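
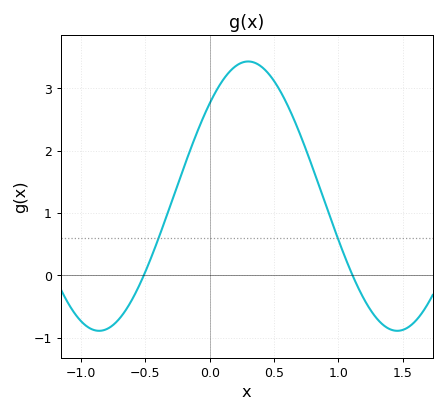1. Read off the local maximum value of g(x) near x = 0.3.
3.43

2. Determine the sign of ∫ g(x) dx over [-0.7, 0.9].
positive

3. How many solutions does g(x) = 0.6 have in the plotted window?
2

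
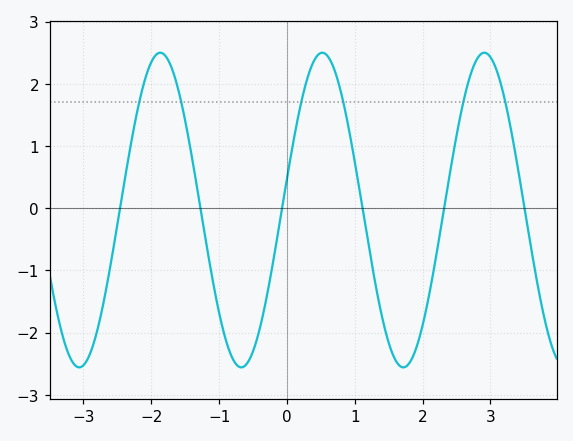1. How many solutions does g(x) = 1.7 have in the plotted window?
6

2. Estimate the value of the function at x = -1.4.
0.8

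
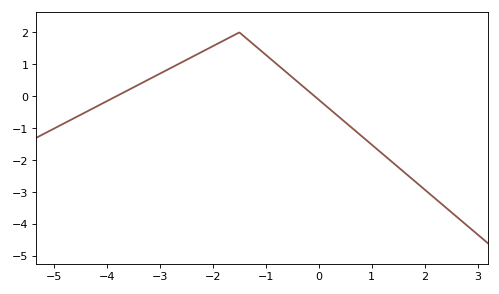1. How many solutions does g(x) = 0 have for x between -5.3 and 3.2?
2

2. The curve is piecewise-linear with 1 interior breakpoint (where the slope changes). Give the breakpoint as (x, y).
(-1.5, 2)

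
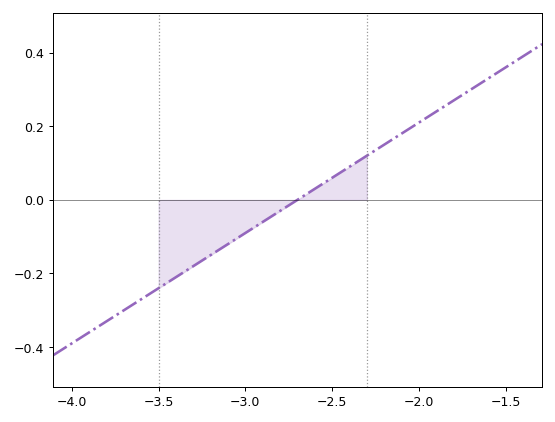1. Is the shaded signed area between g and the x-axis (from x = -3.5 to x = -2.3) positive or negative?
negative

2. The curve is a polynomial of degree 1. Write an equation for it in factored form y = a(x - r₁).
y = 0.3(x + 2.7)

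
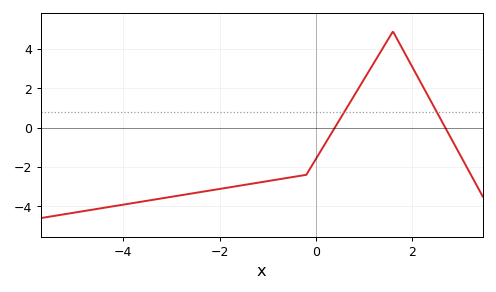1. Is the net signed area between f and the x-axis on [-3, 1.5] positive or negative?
negative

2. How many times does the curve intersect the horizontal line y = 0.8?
2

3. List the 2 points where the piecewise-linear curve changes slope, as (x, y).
(-0.2, -2.4); (1.6, 4.9)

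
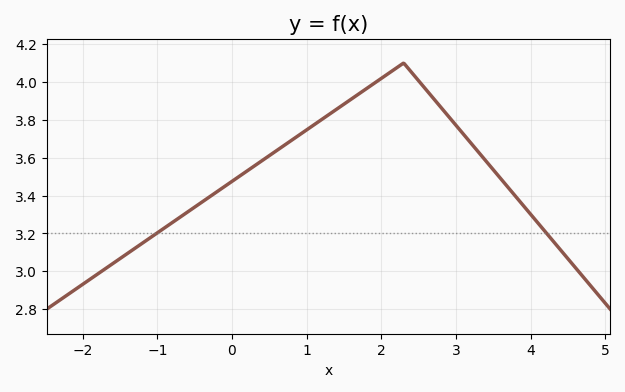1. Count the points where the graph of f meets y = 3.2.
2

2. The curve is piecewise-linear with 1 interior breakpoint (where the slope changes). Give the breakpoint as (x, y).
(2.3, 4.1)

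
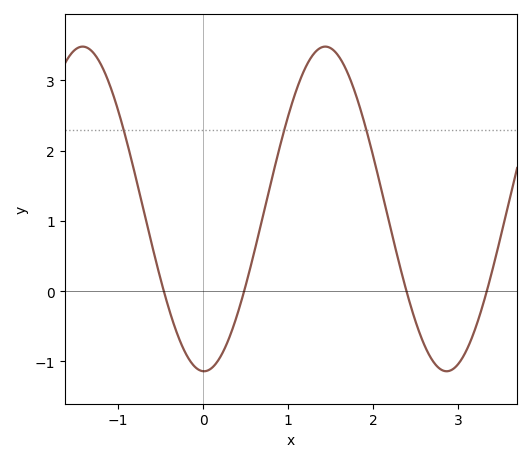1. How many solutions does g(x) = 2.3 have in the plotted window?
3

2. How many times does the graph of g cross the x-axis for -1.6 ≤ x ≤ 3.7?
4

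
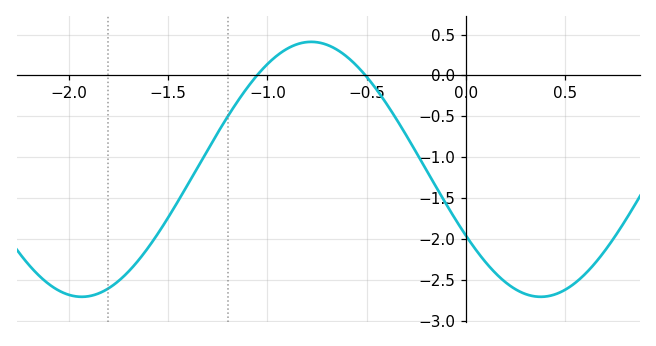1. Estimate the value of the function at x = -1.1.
-0.146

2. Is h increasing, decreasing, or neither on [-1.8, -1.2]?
increasing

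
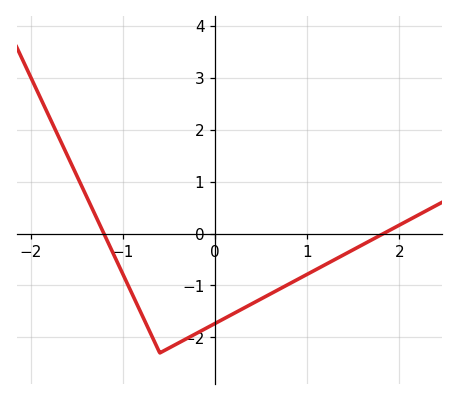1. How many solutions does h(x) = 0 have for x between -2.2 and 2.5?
2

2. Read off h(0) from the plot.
-1.7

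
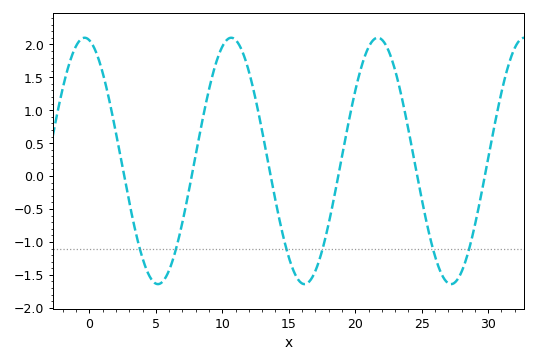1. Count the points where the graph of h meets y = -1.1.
6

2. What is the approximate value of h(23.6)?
1.1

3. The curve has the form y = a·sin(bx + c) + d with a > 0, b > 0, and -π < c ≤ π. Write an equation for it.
y = 1.87sin(0.57x + 1.8) + 0.23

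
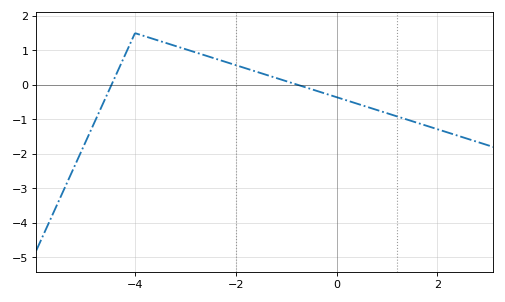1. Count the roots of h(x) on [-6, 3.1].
2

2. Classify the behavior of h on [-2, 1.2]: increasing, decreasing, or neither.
decreasing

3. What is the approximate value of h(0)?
-0.356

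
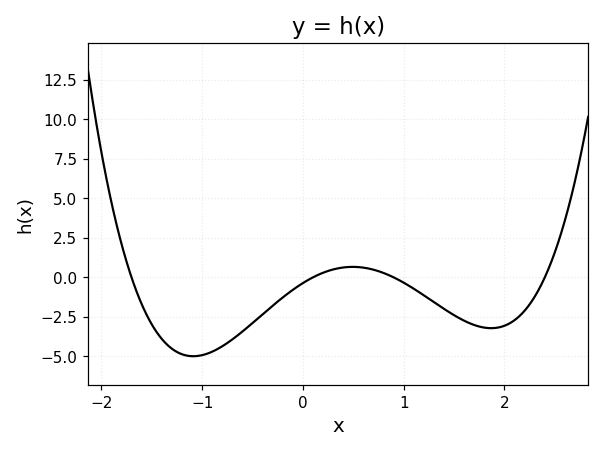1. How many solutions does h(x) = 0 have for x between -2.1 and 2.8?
4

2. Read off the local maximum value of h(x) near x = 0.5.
0.662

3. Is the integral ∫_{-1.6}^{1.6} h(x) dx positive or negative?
negative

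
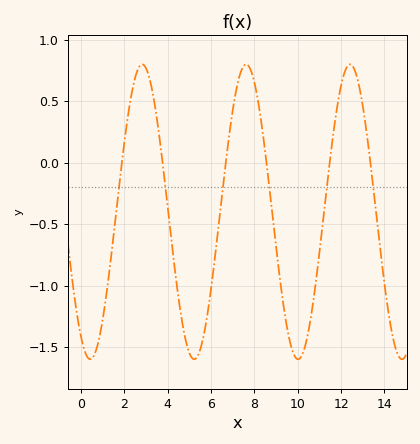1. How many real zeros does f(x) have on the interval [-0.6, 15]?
6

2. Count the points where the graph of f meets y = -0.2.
6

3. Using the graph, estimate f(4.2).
-0.7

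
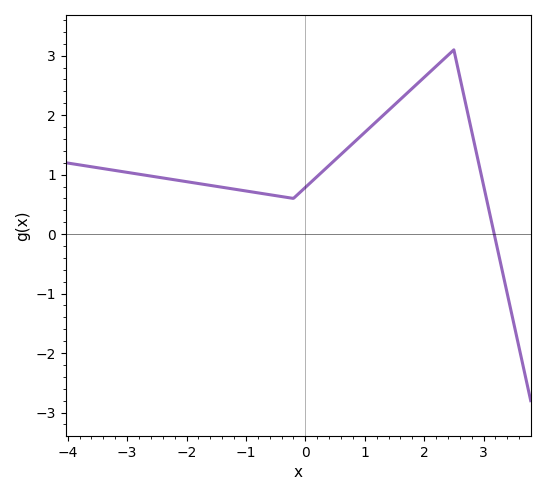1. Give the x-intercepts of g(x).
3.18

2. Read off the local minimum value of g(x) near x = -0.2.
0.6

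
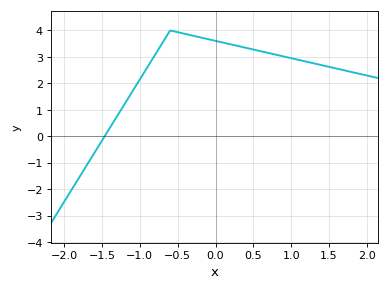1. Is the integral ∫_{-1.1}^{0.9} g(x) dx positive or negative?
positive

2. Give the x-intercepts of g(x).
-1.46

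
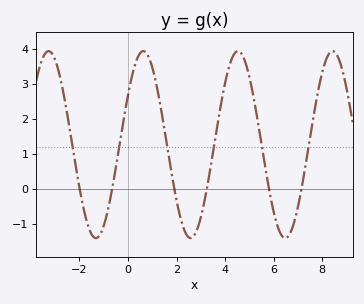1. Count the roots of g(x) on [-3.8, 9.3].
6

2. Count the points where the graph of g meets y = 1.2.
6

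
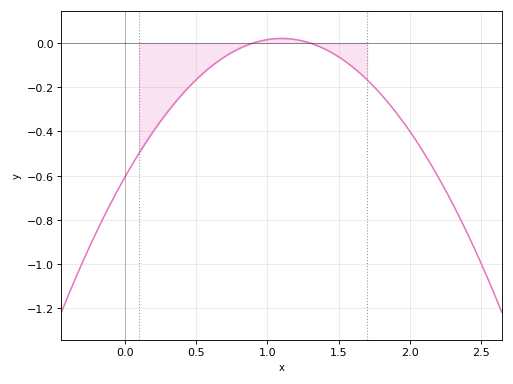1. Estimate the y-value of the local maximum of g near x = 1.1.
0.02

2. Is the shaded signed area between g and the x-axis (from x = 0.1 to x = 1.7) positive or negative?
negative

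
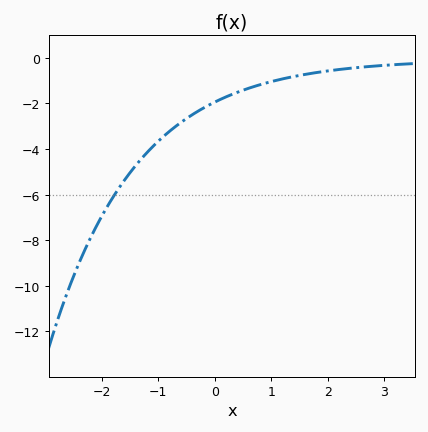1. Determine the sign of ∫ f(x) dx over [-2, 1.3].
negative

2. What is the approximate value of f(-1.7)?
-5.75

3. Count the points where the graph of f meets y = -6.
1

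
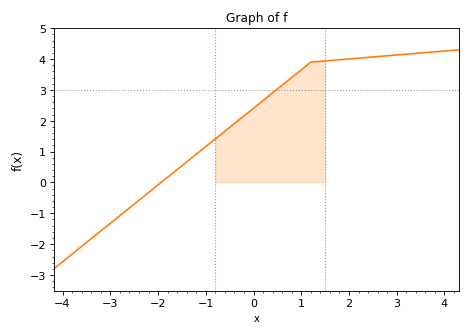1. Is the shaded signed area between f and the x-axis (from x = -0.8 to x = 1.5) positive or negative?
positive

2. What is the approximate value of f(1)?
3.65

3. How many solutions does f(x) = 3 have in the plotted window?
1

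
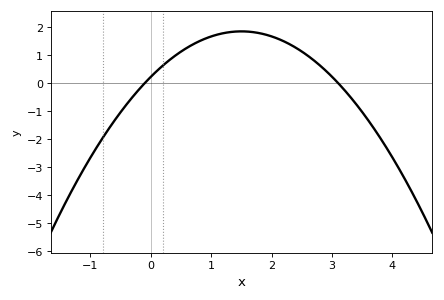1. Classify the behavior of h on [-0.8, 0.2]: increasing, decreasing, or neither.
increasing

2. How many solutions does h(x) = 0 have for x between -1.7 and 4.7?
2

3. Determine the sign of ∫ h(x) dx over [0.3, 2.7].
positive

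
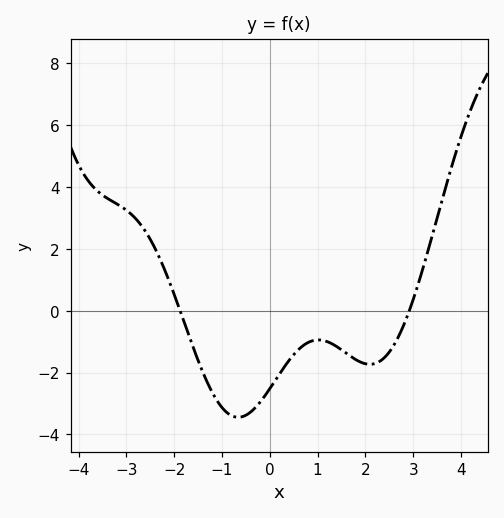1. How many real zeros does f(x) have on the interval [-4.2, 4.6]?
2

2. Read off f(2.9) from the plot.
-0.081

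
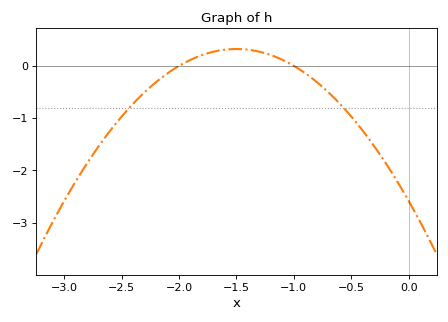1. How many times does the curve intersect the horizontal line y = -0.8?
2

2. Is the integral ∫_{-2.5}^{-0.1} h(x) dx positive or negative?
negative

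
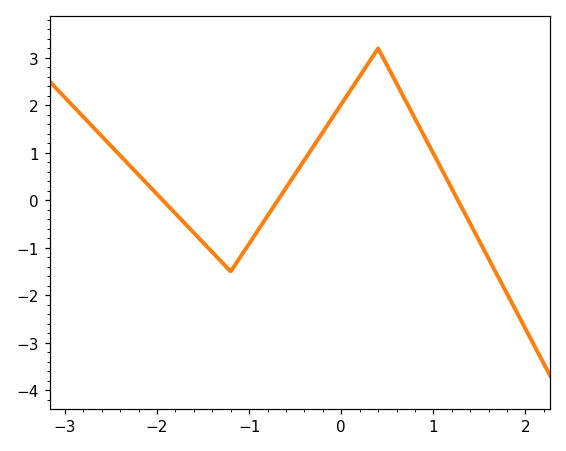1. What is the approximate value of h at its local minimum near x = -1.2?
-1.5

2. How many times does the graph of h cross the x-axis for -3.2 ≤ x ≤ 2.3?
3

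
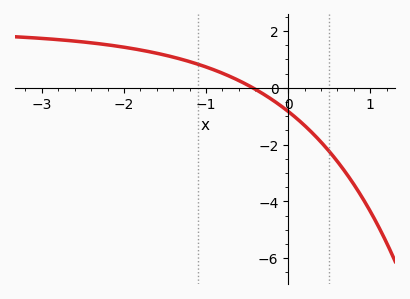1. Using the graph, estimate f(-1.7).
1.2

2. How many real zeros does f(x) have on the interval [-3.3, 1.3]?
1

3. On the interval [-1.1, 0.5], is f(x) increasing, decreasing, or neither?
decreasing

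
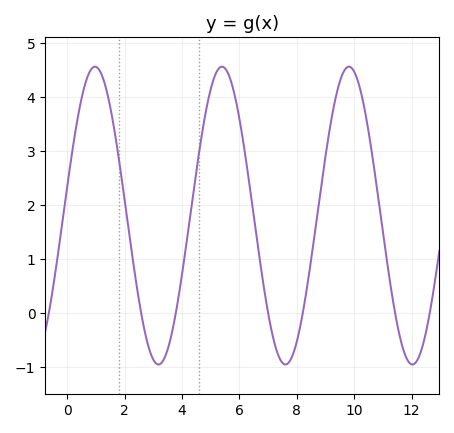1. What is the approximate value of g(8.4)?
0.6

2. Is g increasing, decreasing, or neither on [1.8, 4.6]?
neither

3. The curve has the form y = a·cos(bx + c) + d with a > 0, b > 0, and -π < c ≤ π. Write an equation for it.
y = 2.76cos(1.4x - 1.4) + 1.81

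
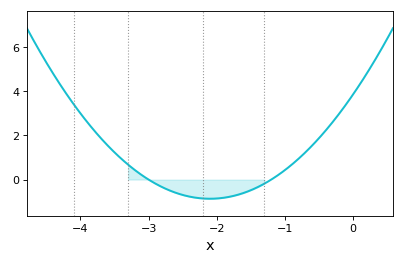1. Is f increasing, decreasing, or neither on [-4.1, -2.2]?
decreasing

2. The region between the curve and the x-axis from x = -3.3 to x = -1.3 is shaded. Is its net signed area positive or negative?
negative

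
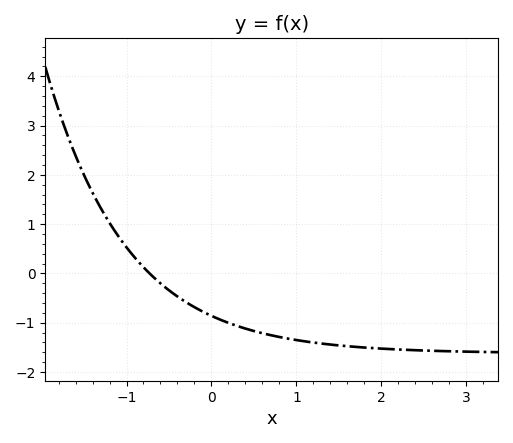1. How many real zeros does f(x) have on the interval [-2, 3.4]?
1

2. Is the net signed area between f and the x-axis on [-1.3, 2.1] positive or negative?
negative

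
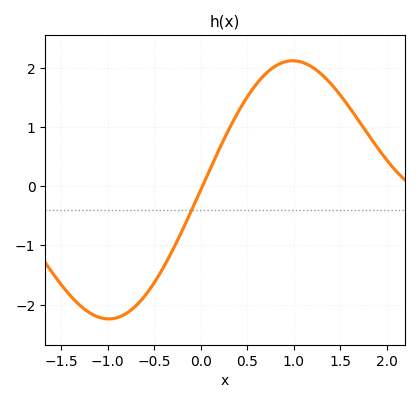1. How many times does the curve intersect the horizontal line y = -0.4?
1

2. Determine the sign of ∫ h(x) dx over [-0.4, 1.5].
positive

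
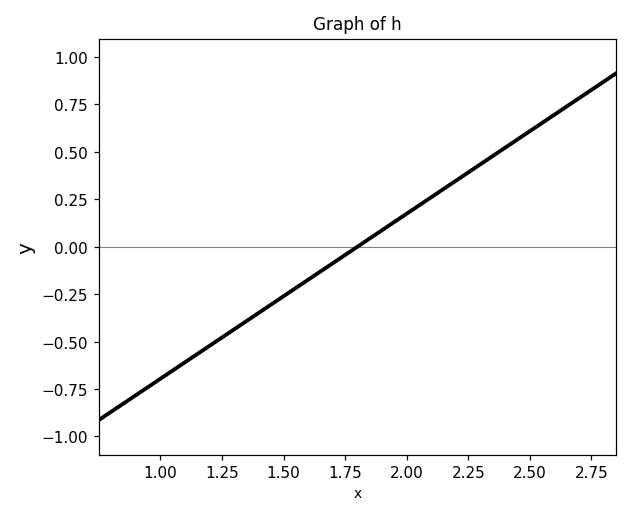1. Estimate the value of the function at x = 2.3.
0.435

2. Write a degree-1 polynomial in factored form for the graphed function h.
y = 0.87(x - 1.8)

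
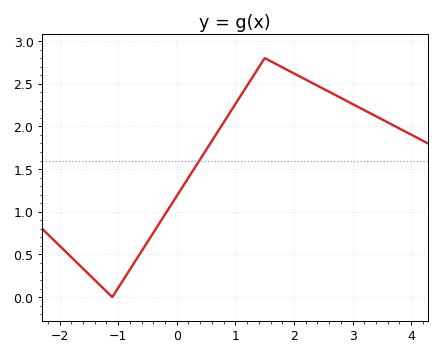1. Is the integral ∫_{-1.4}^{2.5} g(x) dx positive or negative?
positive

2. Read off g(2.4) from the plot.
2.5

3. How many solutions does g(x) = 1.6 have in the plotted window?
1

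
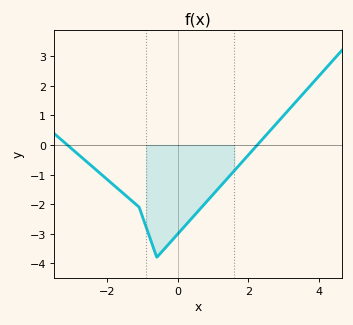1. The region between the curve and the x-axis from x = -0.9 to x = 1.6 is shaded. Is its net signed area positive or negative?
negative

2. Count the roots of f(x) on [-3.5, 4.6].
2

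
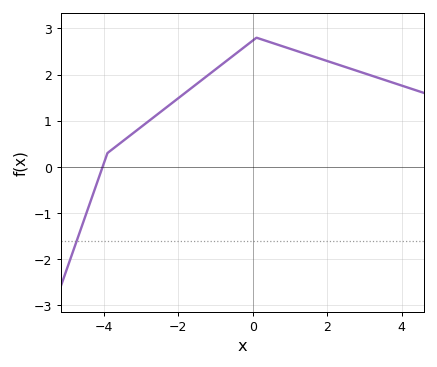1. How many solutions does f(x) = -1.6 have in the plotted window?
1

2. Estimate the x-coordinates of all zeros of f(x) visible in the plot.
-4.03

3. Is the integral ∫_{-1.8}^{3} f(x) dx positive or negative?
positive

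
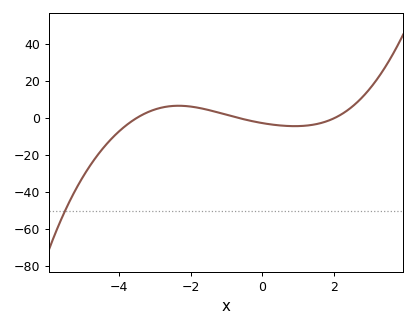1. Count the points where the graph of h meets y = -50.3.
1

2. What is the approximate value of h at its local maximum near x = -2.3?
6.48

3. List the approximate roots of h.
-3.49, -0.686, 2.03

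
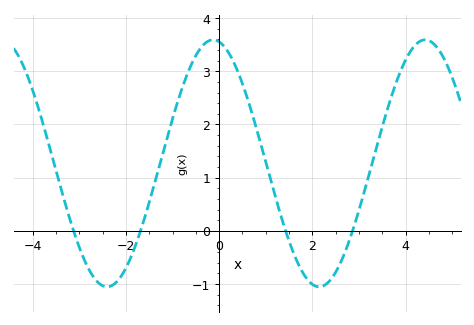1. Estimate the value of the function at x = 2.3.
-0.997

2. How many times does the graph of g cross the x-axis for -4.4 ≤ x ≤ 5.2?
4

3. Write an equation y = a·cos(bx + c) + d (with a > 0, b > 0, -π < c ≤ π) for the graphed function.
y = 2.32cos(1.38x + 0.182) + 1.27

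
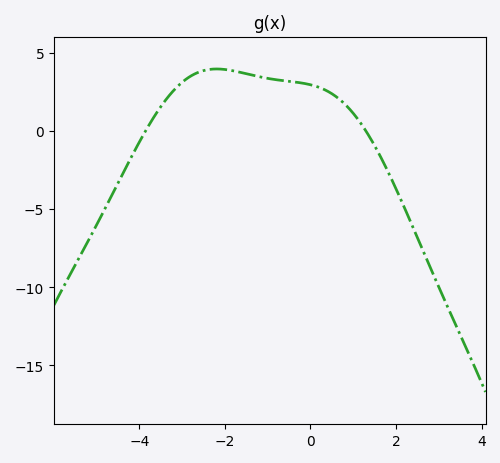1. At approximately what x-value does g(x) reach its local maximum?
-2.19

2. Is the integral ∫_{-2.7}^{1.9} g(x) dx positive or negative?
positive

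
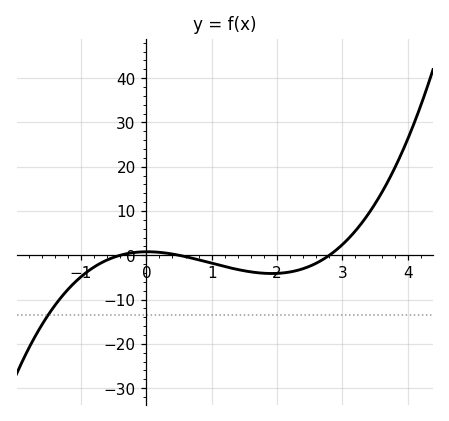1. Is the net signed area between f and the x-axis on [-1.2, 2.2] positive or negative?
negative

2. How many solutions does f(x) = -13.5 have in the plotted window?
1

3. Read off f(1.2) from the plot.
-2.54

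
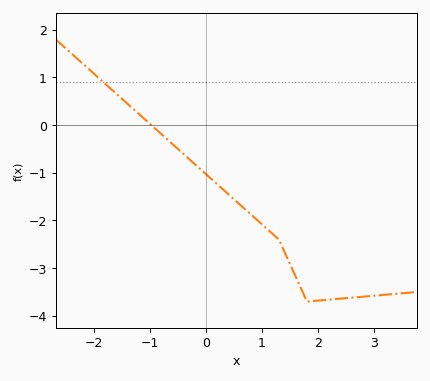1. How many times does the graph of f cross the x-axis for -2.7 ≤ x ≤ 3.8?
1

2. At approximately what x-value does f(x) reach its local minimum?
1.8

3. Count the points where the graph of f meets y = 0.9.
1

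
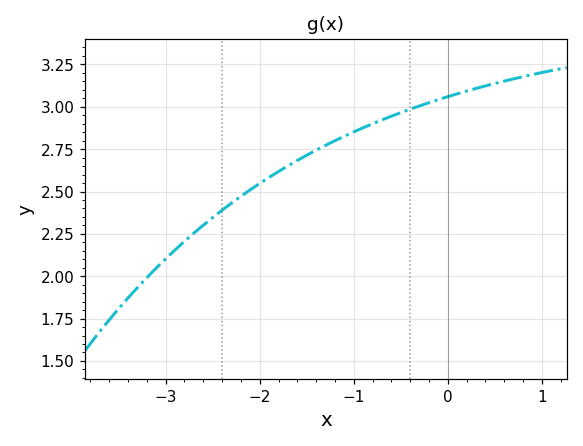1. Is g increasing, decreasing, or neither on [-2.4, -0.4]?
increasing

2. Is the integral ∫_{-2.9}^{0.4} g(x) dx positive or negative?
positive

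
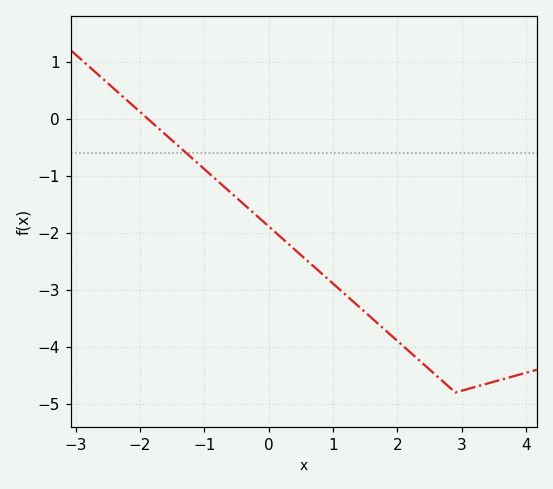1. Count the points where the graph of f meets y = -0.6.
1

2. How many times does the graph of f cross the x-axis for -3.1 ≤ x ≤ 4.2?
1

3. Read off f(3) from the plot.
-4.8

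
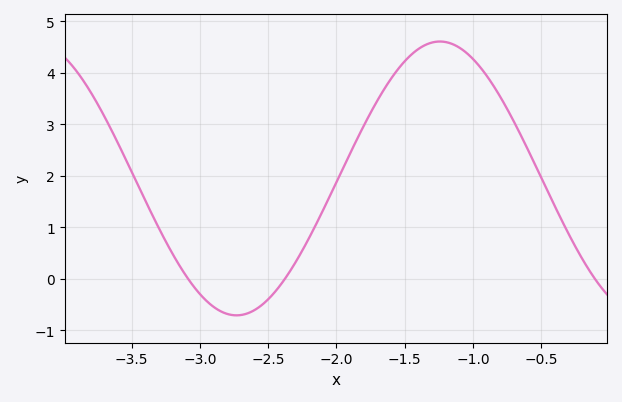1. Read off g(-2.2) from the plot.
0.794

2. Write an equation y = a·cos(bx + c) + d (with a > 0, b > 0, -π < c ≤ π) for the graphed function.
y = 2.66cos(2.11x + 2.62) + 1.95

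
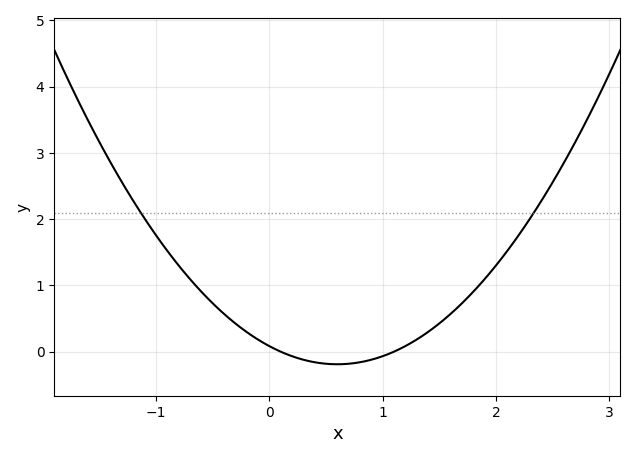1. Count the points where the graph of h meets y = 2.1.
2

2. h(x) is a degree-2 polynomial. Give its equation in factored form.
y = 0.76(x - 0.1)(x - 1.1)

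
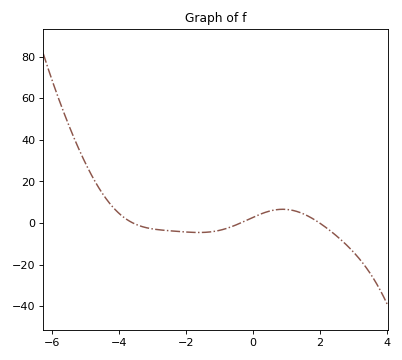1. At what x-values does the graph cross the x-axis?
-3.57, -0.37, 1.99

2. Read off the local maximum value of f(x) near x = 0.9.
6.61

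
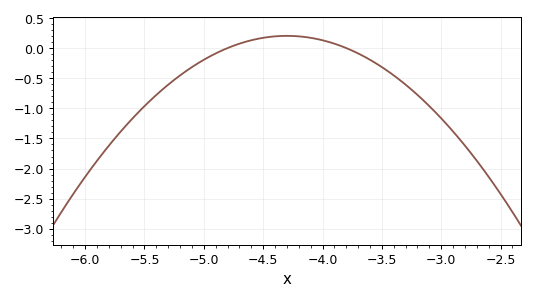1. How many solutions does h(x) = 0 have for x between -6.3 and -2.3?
2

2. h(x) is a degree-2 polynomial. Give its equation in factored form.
y = -0.81(x + 4.8)(x + 3.8)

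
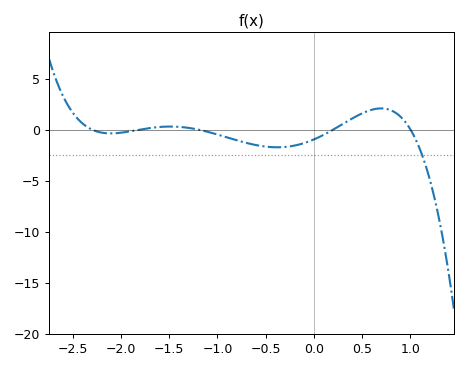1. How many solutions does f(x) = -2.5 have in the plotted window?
1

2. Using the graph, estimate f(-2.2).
-0.5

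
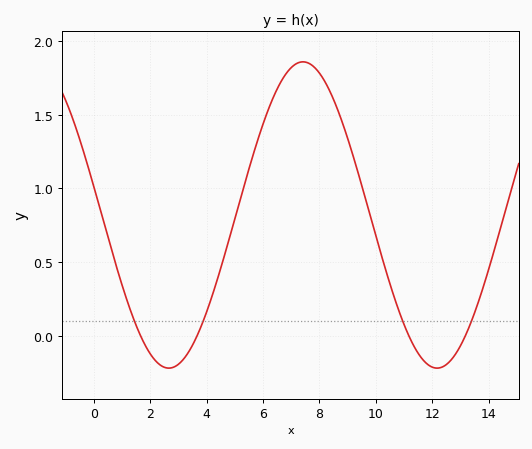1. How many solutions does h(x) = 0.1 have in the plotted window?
4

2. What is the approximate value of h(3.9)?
0.112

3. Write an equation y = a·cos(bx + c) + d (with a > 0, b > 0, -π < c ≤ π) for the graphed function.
y = 1.04cos(0.66x + 1.39) + 0.82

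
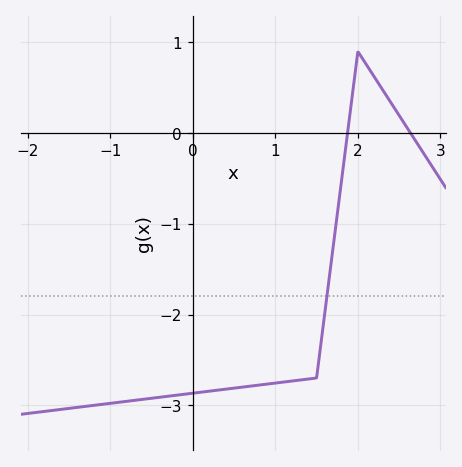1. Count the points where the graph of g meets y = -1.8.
1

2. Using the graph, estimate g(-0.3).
-2.9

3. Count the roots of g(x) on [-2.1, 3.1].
2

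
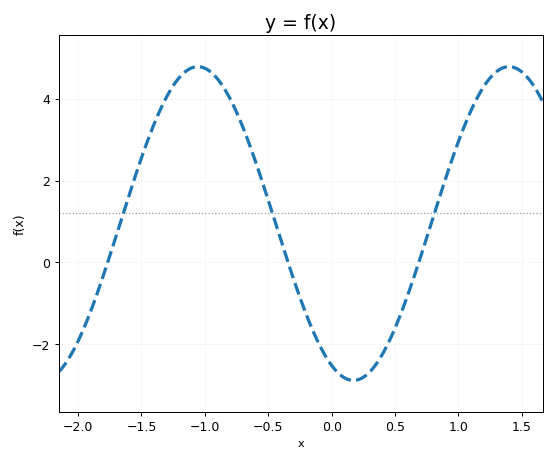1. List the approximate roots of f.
-1.8, -0.3, 0.7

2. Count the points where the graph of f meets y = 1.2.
3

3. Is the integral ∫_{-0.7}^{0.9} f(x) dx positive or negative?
negative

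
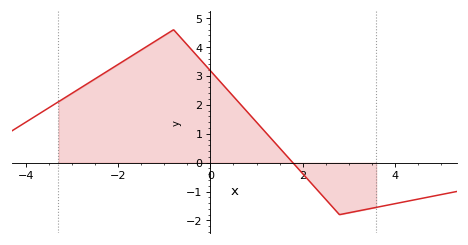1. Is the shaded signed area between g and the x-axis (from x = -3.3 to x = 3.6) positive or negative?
positive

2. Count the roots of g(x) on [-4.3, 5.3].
1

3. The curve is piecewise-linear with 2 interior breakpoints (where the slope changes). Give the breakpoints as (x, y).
(-0.8, 4.6); (2.8, -1.8)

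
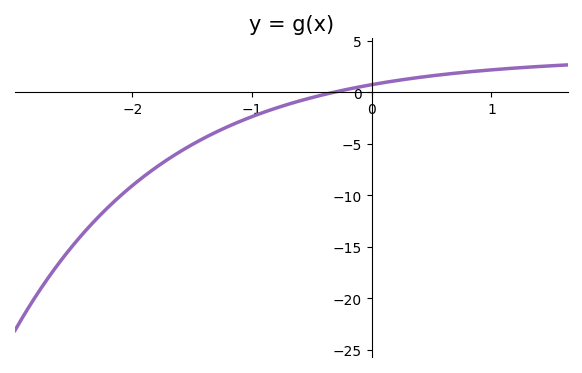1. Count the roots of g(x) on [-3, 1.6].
1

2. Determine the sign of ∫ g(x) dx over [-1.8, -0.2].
negative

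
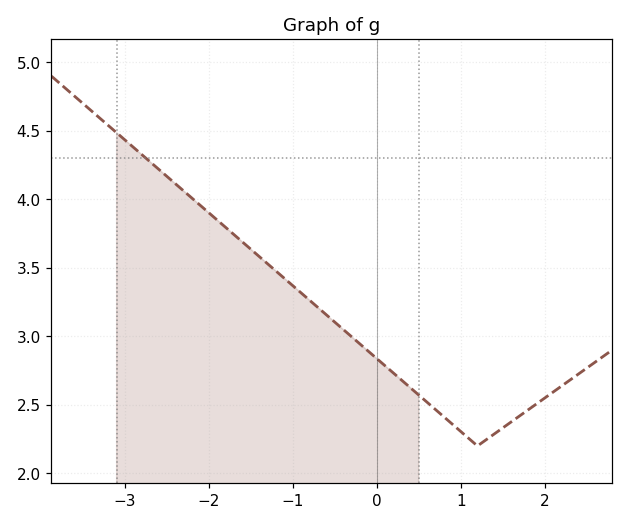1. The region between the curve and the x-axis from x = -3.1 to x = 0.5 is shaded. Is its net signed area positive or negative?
positive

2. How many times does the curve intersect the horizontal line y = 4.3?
1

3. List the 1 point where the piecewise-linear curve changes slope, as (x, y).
(1.2, 2.2)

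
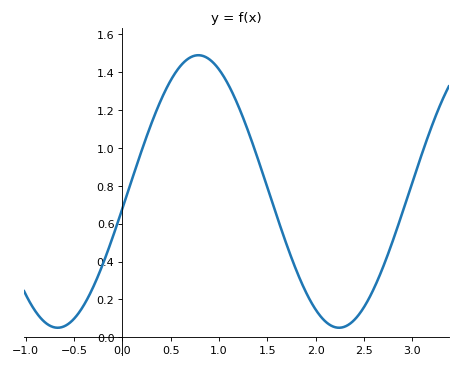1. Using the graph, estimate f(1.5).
0.8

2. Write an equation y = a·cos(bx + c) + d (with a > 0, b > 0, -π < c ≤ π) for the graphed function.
y = 0.72cos(2.2x - 1.7) + 0.77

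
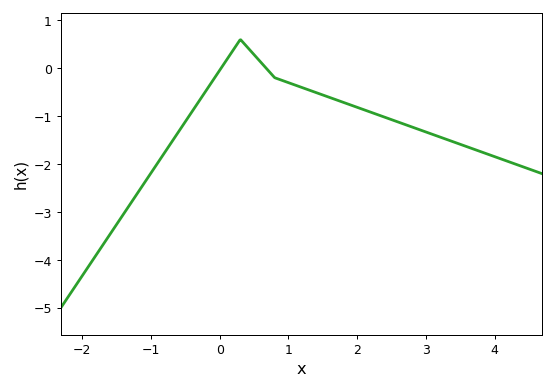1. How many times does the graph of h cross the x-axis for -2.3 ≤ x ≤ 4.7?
2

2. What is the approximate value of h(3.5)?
-1.59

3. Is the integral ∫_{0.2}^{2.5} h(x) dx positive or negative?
negative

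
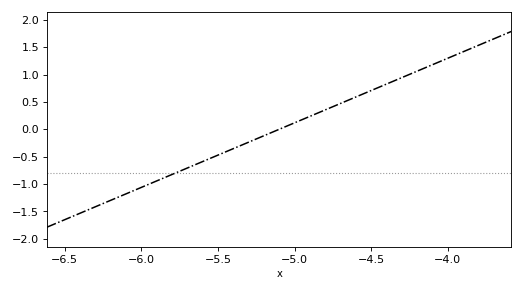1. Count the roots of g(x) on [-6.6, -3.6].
1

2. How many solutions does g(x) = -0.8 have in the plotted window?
1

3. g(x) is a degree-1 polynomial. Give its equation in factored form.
y = 1.18(x + 5.1)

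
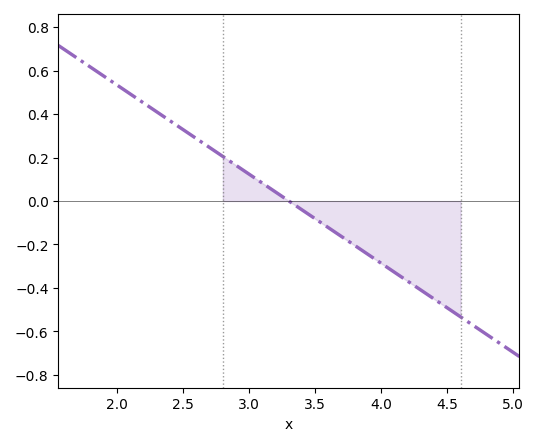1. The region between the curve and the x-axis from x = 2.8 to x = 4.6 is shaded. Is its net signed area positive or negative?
negative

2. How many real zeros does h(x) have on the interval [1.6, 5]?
1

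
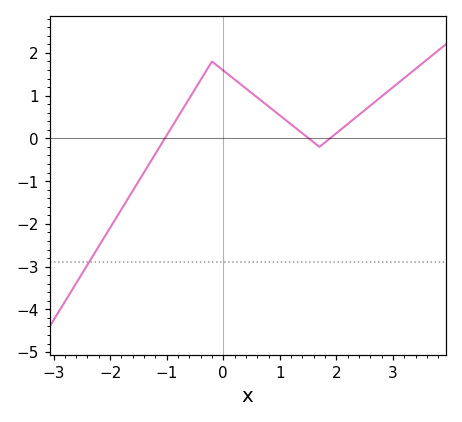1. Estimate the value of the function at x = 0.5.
1.06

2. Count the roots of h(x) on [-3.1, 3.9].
3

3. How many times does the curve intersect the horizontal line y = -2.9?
1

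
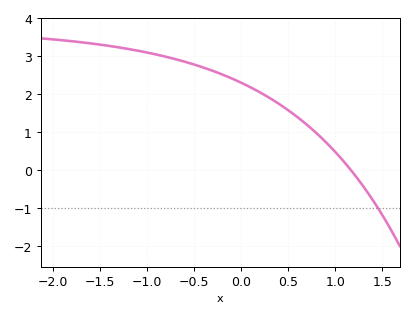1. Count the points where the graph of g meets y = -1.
1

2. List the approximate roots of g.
1.2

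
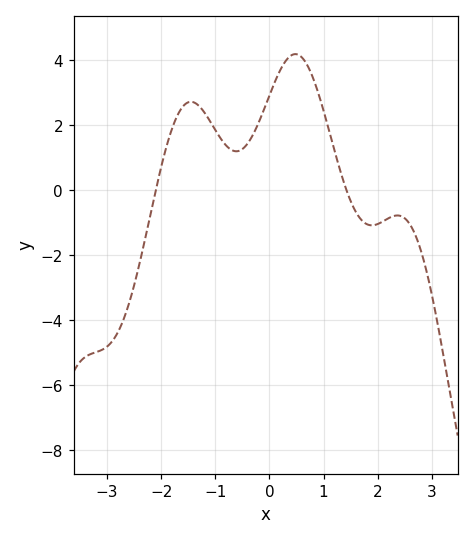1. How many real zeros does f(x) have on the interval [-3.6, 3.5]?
2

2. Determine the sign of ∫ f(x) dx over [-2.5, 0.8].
positive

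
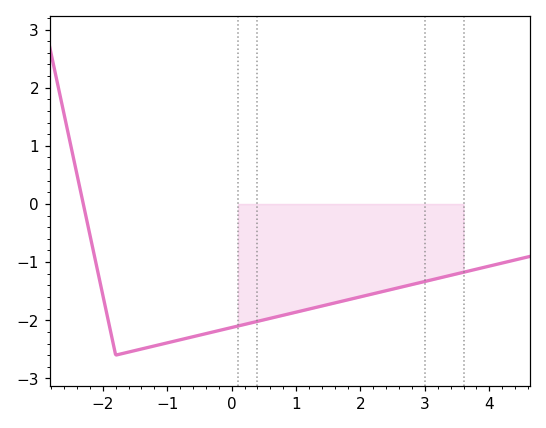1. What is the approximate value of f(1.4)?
-1.8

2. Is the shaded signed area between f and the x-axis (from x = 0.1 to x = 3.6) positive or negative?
negative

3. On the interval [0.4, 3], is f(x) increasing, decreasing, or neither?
increasing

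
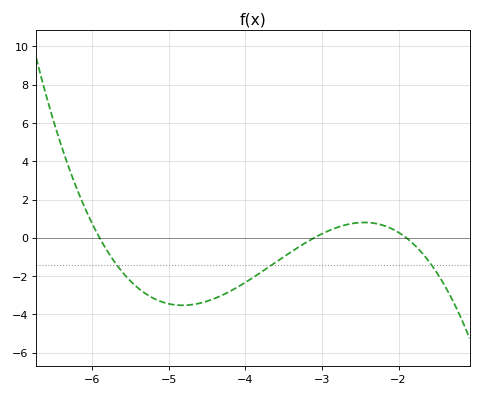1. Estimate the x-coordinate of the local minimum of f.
-4.8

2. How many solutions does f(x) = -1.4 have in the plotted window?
3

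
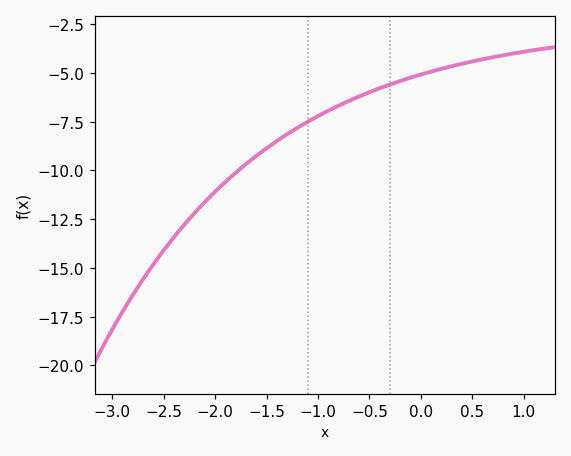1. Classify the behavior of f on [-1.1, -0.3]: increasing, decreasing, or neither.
increasing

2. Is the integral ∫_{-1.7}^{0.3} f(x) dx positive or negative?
negative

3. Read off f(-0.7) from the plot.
-6.4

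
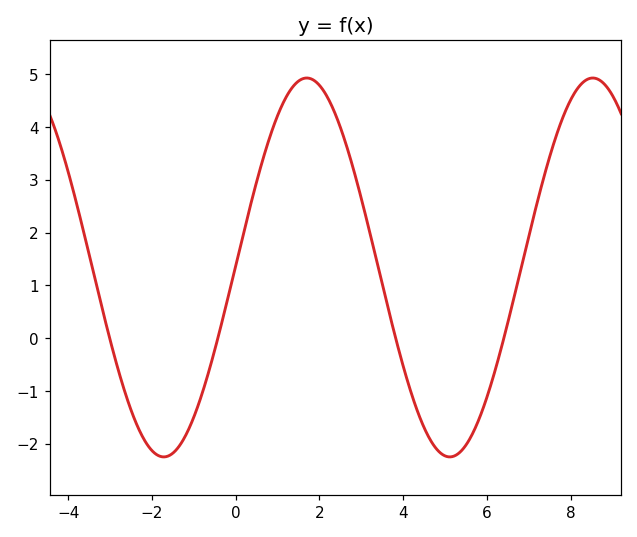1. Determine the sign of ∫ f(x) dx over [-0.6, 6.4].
positive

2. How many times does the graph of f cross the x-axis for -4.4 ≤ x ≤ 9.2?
4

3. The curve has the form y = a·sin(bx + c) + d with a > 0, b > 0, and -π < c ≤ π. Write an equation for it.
y = 3.59sin(0.92x + 0.01) + 1.34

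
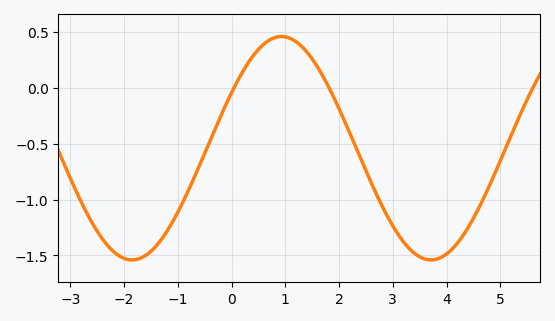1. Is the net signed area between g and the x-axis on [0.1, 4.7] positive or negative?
negative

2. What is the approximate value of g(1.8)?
0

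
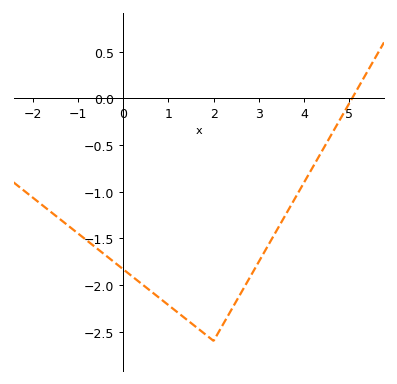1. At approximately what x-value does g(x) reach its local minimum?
2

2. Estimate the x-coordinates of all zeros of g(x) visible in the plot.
5.07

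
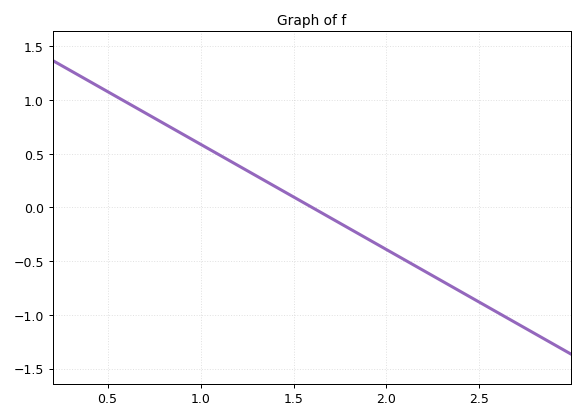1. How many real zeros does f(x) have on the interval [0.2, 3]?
1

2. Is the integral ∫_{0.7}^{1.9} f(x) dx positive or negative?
positive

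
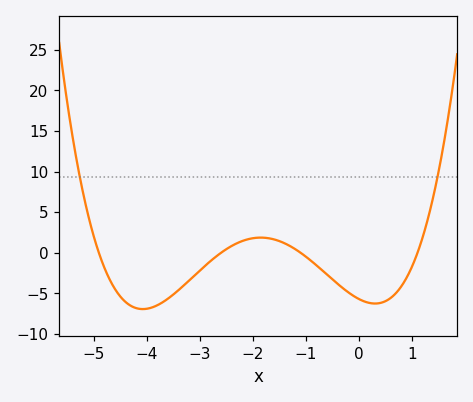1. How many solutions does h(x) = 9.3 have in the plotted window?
2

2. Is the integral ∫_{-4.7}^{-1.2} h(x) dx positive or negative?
negative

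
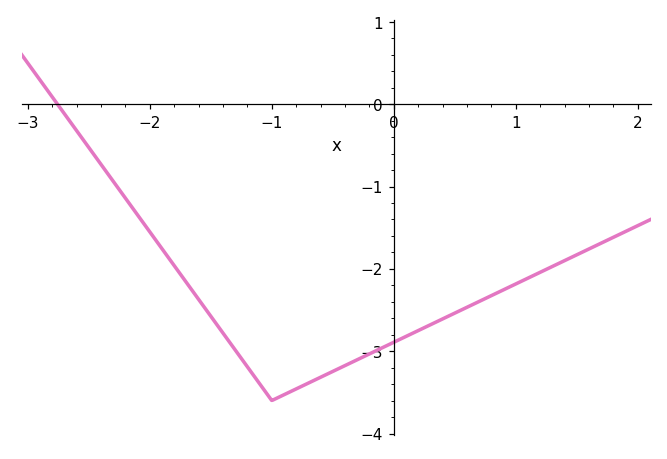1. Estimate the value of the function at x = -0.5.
-3.25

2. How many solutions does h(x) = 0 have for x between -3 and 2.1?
1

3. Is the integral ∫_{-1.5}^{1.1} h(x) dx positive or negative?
negative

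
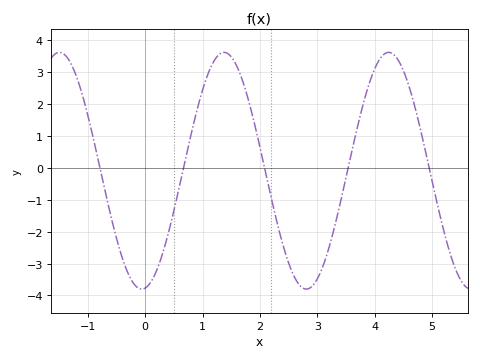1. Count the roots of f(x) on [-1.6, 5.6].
5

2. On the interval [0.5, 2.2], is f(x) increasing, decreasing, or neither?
neither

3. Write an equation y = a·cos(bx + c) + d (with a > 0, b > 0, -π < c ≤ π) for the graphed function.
y = 3.71cos(2.19x - 3.01) - 0.09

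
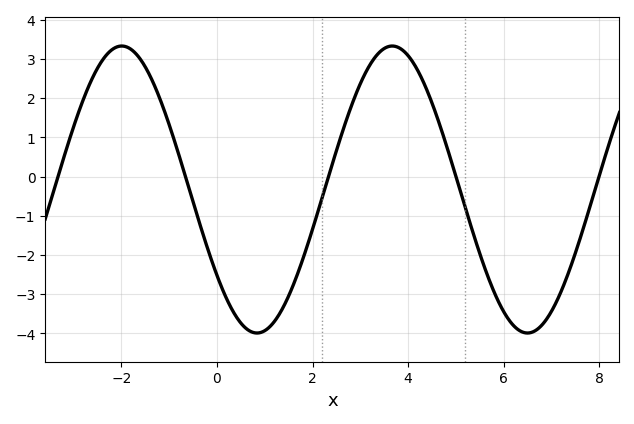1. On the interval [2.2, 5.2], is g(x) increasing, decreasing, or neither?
neither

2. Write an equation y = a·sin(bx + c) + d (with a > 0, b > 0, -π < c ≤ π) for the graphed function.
y = 3.66sin(1.11x - 2.5) - 0.33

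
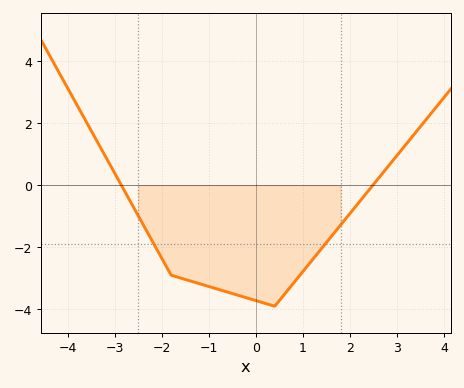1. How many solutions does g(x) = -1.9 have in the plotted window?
2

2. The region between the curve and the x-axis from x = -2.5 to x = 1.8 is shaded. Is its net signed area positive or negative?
negative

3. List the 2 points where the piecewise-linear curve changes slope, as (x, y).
(-1.8, -2.9); (0.4, -3.9)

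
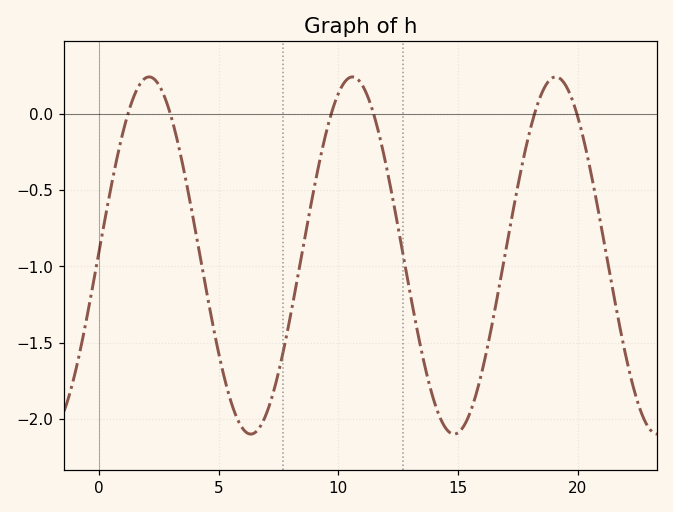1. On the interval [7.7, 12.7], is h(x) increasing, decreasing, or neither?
neither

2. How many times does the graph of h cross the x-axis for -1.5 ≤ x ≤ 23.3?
6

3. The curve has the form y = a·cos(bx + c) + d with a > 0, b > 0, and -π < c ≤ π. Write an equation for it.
y = 1.17cos(0.74x - 1.55) - 0.93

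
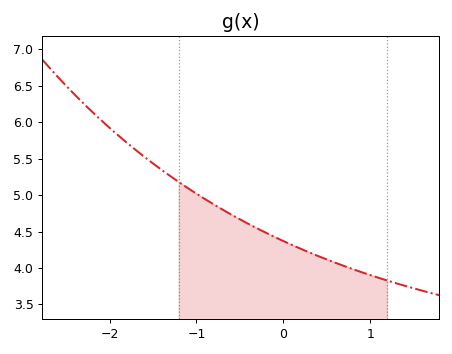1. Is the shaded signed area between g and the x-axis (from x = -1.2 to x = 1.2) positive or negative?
positive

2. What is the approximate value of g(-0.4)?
4.6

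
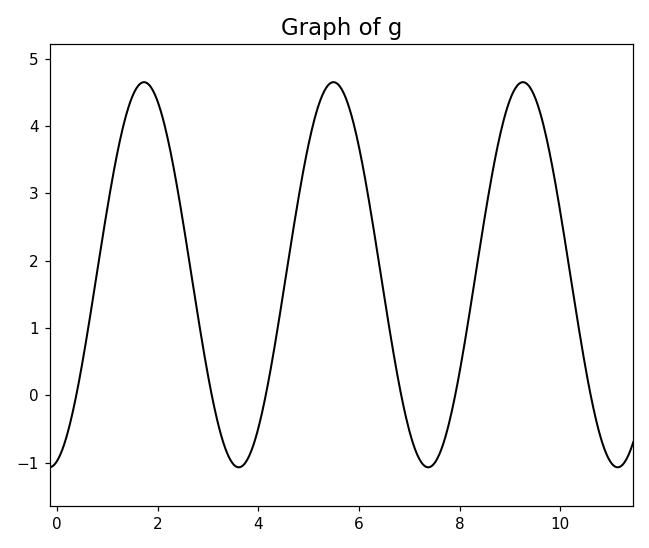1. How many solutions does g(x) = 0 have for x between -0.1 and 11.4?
6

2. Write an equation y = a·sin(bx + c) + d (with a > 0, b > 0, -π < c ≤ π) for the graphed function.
y = 2.86sin(1.7x - 1.3) + 1.79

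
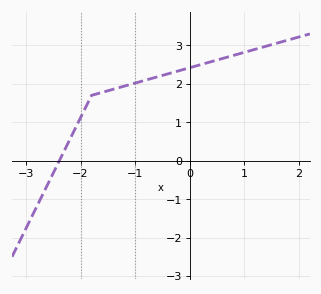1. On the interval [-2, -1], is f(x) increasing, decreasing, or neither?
increasing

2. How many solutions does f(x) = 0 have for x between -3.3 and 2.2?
1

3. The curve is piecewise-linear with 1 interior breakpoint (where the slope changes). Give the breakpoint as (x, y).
(-1.8, 1.7)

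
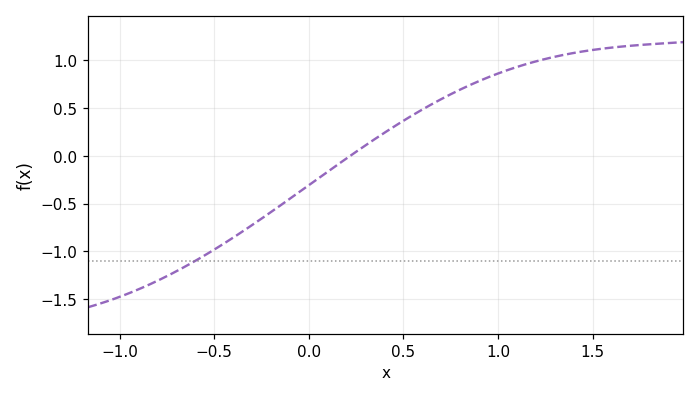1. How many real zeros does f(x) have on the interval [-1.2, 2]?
1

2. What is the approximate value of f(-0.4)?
-0.857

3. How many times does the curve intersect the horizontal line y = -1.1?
1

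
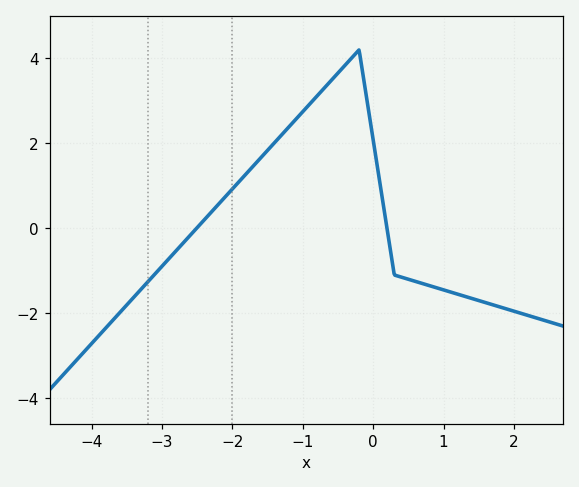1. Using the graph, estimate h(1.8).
-1.8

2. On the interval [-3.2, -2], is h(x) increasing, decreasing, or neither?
increasing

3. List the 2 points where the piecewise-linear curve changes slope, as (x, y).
(-0.2, 4.2); (0.3, -1.1)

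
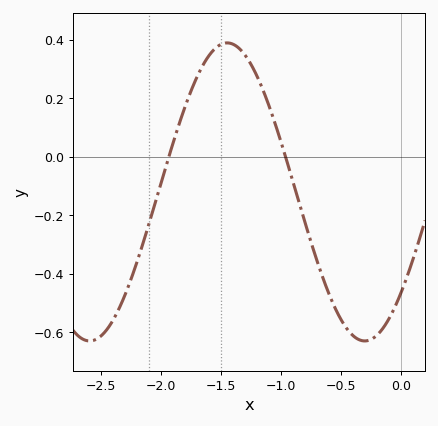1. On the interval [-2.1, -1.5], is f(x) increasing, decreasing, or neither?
increasing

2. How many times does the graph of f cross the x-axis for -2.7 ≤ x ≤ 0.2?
2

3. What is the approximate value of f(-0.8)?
-0.221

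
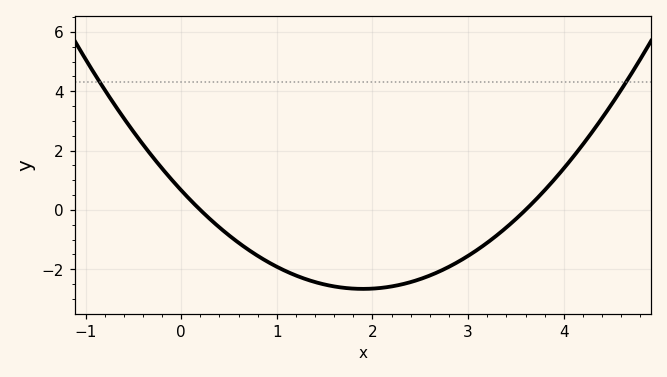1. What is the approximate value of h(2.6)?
-2.21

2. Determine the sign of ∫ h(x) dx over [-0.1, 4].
negative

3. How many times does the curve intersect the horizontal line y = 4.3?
2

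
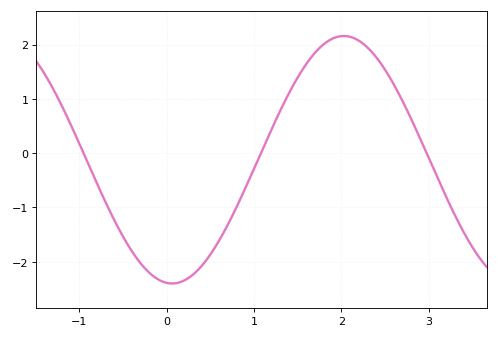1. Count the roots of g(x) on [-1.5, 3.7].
3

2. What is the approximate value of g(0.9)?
-0.6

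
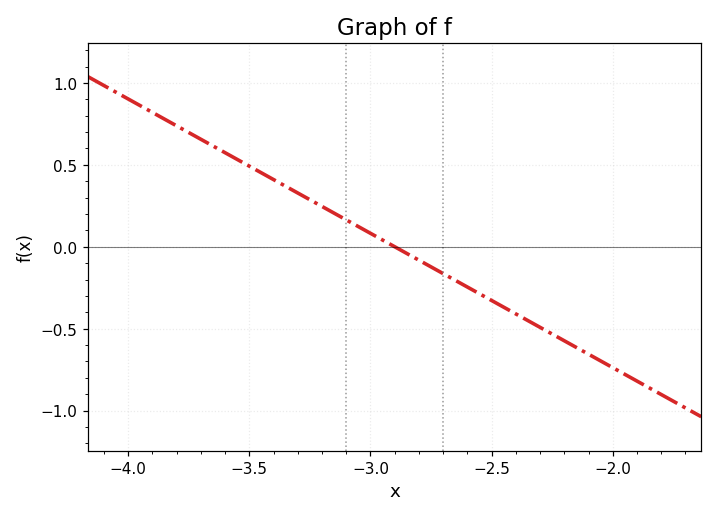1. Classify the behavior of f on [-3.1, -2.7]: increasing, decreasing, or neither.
decreasing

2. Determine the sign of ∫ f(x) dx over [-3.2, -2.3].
negative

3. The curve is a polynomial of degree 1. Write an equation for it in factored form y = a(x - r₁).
y = -0.82(x + 2.9)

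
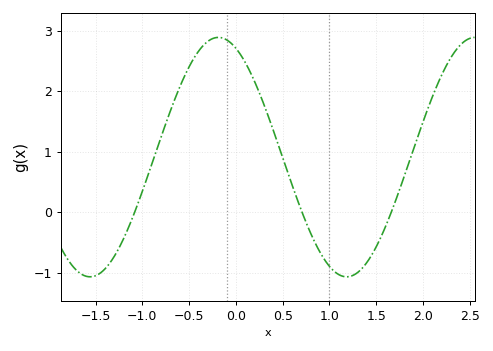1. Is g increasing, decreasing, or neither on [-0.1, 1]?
decreasing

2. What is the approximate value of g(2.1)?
1.91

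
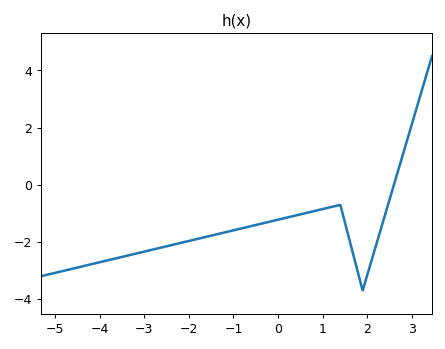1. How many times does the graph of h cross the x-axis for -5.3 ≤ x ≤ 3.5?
1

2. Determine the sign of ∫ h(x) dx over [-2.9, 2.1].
negative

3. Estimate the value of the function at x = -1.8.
-1.8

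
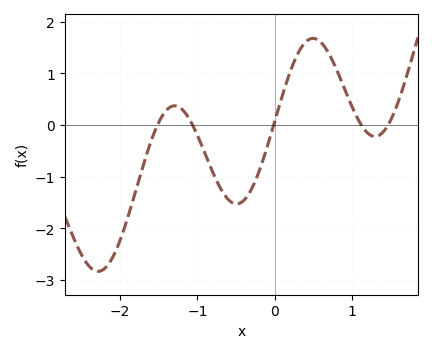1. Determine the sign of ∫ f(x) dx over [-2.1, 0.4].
negative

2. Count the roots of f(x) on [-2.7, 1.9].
5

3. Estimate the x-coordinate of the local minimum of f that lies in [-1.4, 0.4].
-0.5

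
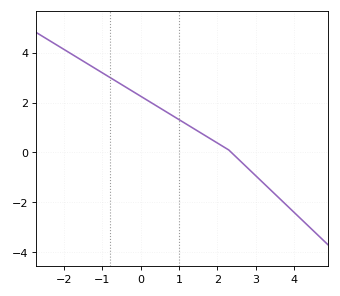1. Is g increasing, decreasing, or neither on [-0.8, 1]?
decreasing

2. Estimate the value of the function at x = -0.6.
2.8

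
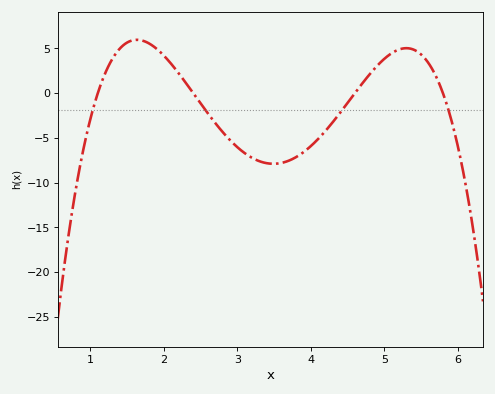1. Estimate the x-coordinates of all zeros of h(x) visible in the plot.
1.1, 2.4, 4.6, 5.8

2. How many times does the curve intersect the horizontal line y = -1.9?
4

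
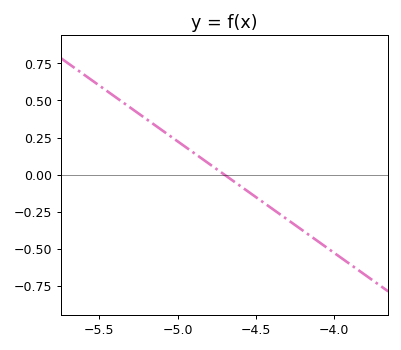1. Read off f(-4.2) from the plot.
-0.38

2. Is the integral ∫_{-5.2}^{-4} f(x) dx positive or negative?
negative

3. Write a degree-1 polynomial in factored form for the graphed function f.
y = -0.75(x + 4.7)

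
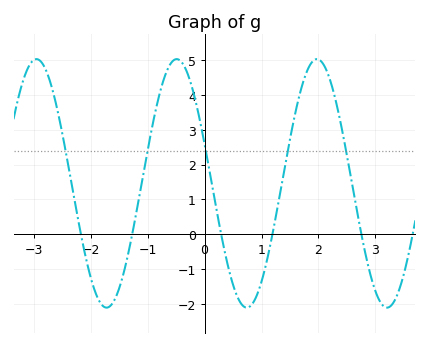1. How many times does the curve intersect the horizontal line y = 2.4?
5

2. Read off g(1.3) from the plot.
0.9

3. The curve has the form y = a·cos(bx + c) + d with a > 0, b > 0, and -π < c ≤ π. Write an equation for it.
y = 3.57cos(2.5x + 1.3) + 1.46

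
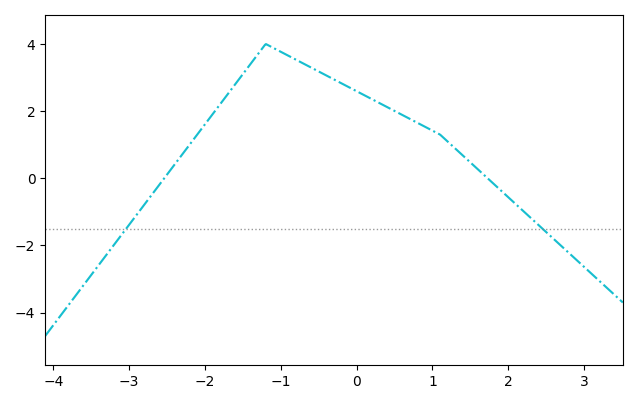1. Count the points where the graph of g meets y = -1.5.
2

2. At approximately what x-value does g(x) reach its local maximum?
-1.2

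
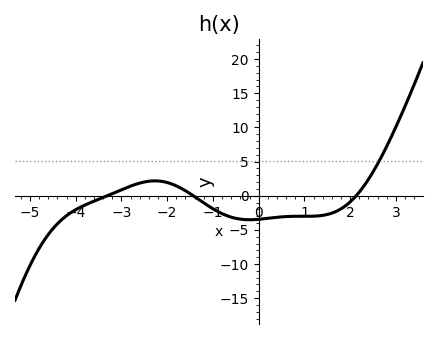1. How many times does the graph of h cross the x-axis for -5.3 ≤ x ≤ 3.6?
3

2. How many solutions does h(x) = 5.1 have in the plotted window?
1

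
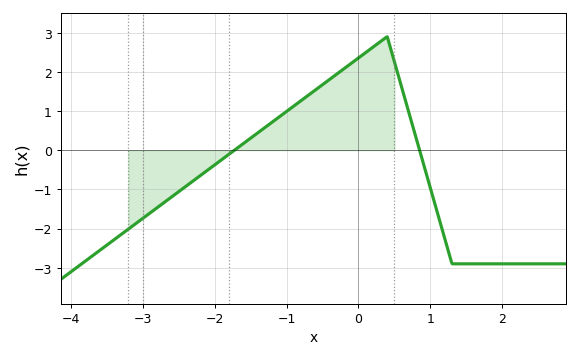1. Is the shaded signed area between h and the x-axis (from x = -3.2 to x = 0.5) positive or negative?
positive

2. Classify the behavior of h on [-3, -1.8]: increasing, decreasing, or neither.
increasing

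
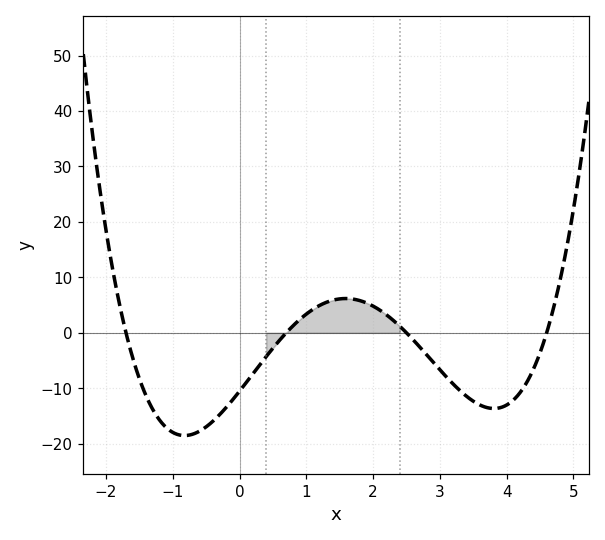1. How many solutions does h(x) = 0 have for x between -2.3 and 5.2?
4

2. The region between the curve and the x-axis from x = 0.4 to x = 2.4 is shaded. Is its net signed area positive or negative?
positive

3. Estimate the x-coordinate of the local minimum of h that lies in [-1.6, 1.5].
-0.824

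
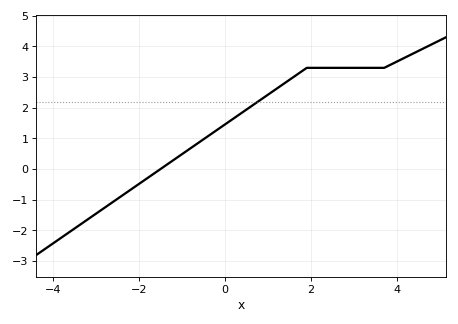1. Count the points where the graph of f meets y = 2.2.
1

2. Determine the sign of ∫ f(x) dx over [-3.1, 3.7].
positive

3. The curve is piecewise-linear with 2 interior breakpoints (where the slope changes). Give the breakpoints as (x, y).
(1.9, 3.3); (3.7, 3.3)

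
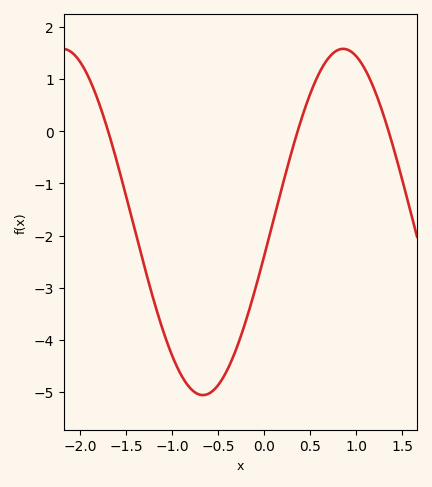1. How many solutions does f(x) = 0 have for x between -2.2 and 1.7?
3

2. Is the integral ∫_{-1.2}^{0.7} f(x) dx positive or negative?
negative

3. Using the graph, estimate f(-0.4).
-4.6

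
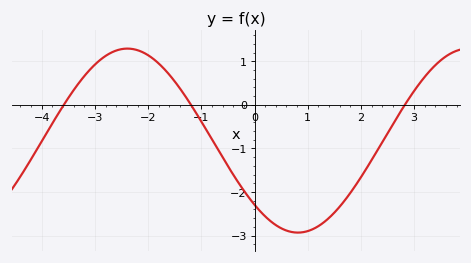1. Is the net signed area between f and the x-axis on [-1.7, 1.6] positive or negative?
negative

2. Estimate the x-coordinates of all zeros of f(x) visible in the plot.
-3.6, -1.2, 2.8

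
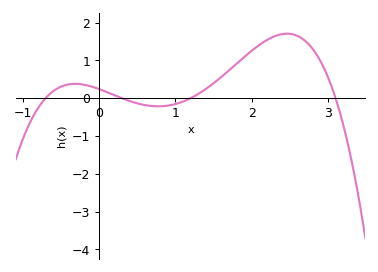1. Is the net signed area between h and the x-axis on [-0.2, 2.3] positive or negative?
positive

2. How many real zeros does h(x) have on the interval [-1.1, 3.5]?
4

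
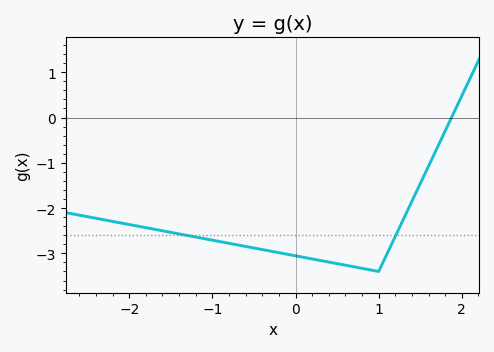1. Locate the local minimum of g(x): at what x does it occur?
1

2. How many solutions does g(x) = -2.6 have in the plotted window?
2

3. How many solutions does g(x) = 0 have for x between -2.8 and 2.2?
1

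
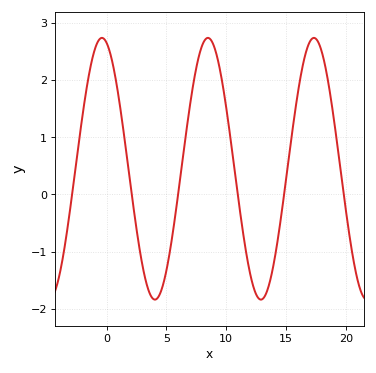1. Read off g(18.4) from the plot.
2.1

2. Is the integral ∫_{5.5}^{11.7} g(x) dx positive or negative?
positive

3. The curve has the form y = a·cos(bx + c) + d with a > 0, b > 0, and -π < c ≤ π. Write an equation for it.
y = 2.29cos(0.71x + 0.272) + 0.45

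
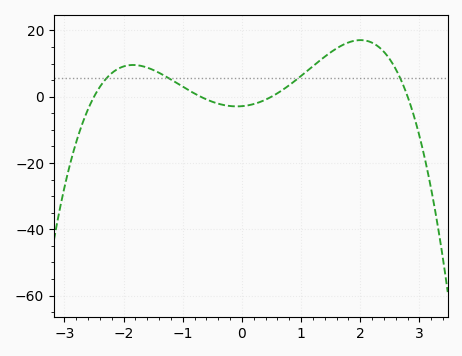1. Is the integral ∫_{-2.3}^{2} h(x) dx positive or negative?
positive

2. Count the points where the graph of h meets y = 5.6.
4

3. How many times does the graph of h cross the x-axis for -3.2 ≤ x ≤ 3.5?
4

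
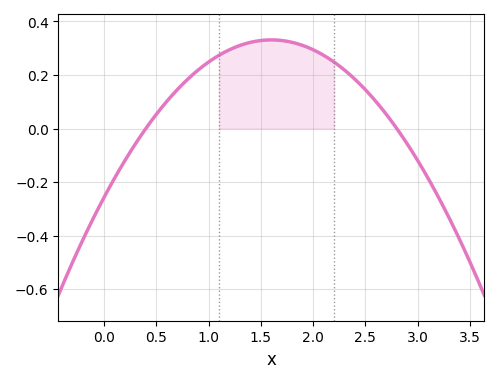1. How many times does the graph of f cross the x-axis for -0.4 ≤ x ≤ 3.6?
2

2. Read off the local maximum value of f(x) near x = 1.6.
0.331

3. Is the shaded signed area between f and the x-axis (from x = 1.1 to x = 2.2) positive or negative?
positive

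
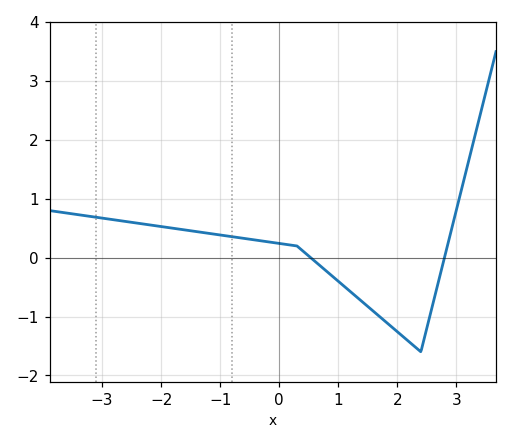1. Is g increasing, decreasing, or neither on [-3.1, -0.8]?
decreasing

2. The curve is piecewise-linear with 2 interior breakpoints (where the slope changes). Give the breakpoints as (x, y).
(0.3, 0.2); (2.4, -1.6)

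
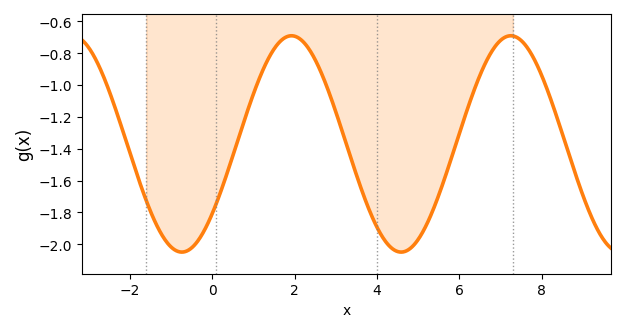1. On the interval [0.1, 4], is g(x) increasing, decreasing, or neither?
neither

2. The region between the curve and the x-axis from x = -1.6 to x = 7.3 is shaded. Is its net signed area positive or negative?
negative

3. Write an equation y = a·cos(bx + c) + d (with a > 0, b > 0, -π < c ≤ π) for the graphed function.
y = 0.68cos(1.18x - 2.27) - 1.37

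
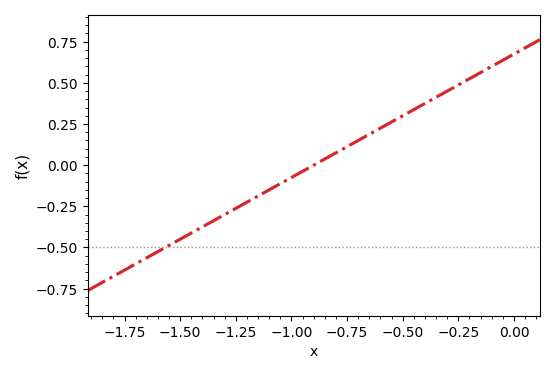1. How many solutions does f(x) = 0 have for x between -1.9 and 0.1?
1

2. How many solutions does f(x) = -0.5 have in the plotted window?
1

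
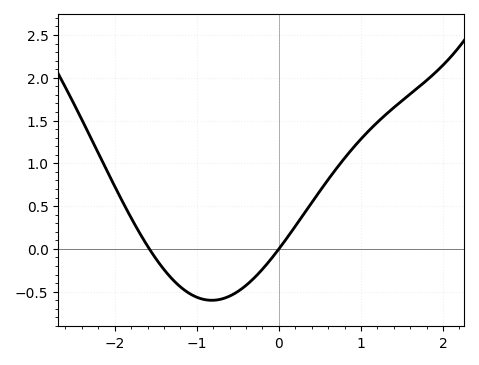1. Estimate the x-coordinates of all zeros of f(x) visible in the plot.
-1.58, 0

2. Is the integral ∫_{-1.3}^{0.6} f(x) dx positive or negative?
negative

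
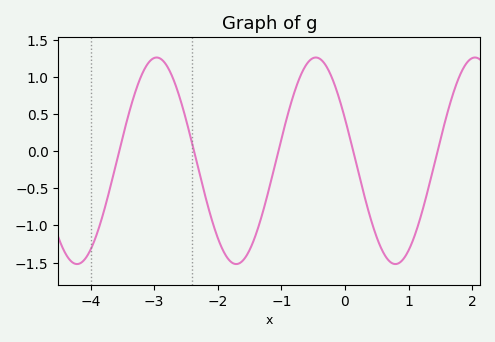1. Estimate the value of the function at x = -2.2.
-0.596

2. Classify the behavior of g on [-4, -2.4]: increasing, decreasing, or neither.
neither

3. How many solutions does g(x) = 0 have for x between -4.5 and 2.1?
5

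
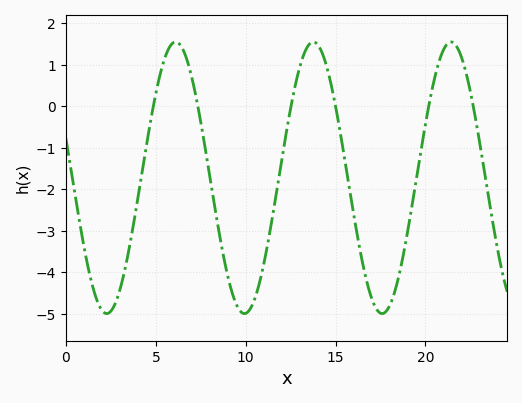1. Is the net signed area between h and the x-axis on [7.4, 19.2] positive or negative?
negative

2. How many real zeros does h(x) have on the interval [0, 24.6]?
6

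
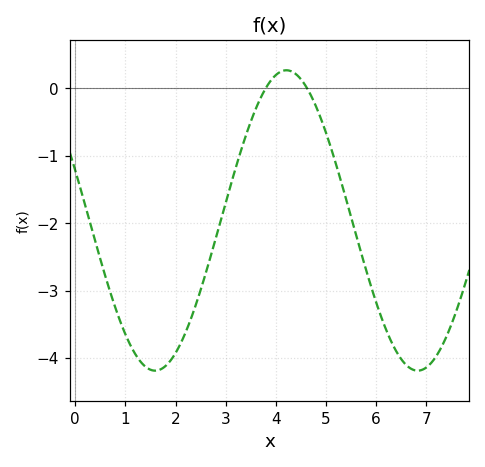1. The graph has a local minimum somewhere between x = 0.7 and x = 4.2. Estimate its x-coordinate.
1.6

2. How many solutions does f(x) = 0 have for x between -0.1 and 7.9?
2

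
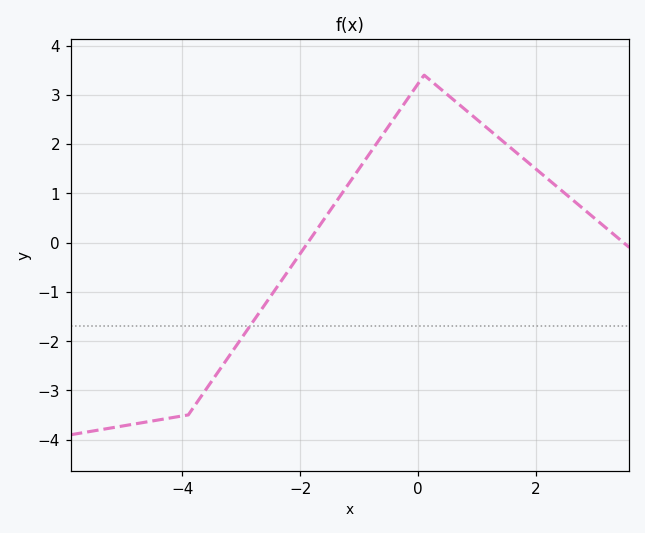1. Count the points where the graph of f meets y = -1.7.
1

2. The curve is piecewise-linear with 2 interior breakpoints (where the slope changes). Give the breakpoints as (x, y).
(-3.9, -3.5); (0.1, 3.4)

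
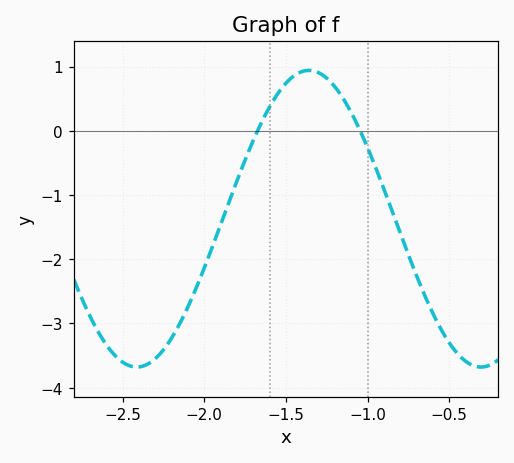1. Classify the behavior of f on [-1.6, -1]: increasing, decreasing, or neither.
neither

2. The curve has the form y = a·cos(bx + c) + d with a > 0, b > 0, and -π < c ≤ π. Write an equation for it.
y = 2.31cos(3x - 2.2) - 1.37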